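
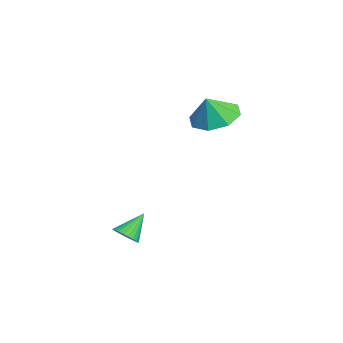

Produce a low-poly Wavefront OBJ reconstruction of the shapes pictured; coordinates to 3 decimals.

v -1.863 1.263 2.626
v -0.97 0.885 2.252
v -1.597 0.877 3.654
v -0.897 1.633 2.515
v -1.391 2.164 2.843
v -2.161 2.168 3.044
v -2.757 1.642 3
v -2.829 0.894 2.738
v -2.336 0.363 2.41
v -1.566 0.359 2.208
v 0.859 -2.397 -2.165
v 1.319 -2.514 -1.831
v 0.401 -1.663 -1.275
v 1.391 -2.331 -1.944
v 1.383 -2.159 -2.091
v 1.294 -2.023 -2.249
v 1.14 -1.944 -2.393
v 0.942 -1.933 -2.504
v 0.732 -1.994 -2.562
v 0.541 -2.115 -2.56
v 0.399 -2.28 -2.498
v 0.326 -2.462 -2.385
v 0.335 -2.634 -2.238
v 0.423 -2.77 -2.081
v 0.578 -2.849 -1.936
v 0.775 -2.86 -1.826
v 0.986 -2.8 -1.767
v 1.176 -2.678 -1.769
f 2 1 4
f 2 4 3
f 4 1 5
f 4 5 3
f 5 1 6
f 5 6 3
f 6 1 7
f 6 7 3
f 7 1 8
f 7 8 3
f 8 1 9
f 8 9 3
f 9 1 10
f 9 10 3
f 10 1 2
f 10 2 3
f 12 11 14
f 12 14 13
f 14 11 15
f 14 15 13
f 15 11 16
f 15 16 13
f 16 11 17
f 16 17 13
f 17 11 18
f 17 18 13
f 18 11 19
f 18 19 13
f 19 11 20
f 19 20 13
f 20 11 21
f 20 21 13
f 21 11 22
f 21 22 13
f 22 11 23
f 22 23 13
f 23 11 24
f 23 24 13
f 24 11 25
f 24 25 13
f 25 11 26
f 25 26 13
f 26 11 27
f 26 27 13
f 27 11 28
f 27 28 13
f 28 11 12
f 28 12 13



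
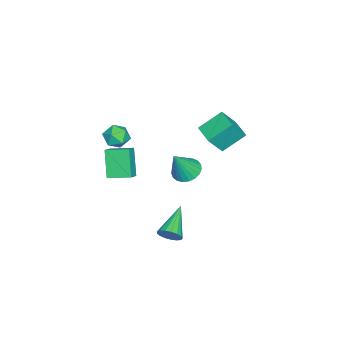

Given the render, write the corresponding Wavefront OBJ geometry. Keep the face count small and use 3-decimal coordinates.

v -1.33 0.662 3.346
v -2.159 1.683 4.308
v -2.001 1.22 2.176
v -2.831 2.241 3.138
v -0.369 1.559 3.222
v -1.199 2.58 4.184
v -1.041 2.117 2.052
v -1.87 3.138 3.014
v -1.062 -4.276 0.529
v -0.362 -4.281 0.936
v -1.23 -2.94 0.834
v -0.53 -2.945 1.241
v -0.17 -3.815 -1.001
v 0.53 -3.82 -0.594
v -0.338 -2.479 -0.696
v 0.362 -2.484 -0.289
v 0.93 -0.119 -4.03
v 1.201 -0.559 -3.528
v -0.95 -0.161 -3.05
v 1.26 -0.243 -3.402
v 1.243 0.1 -3.42
v 1.154 0.394 -3.577
v 1.014 0.57 -3.838
v 0.855 0.588 -4.143
v 0.713 0.444 -4.422
v 0.62 0.171 -4.611
v 0.599 -0.168 -4.667
v 0.653 -0.496 -4.577
v 0.771 -0.738 -4.361
v 0.925 -0.838 -4.07
v 1.08 -0.773 -3.769
v -3.353 -0.704 -2.012
v -2.806 -0.009 -2.114
v -2.487 -1.136 -0.308
v -3.089 0.142 -1.931
v -3.419 0.148 -1.762
v -3.737 0.006 -1.637
v -3.988 -0.258 -1.576
v -4.13 -0.599 -1.591
v -4.138 -0.959 -1.678
v -4.01 -1.274 -1.823
v -3.768 -1.491 -2.001
v -3.455 -1.572 -2.181
v -3.124 -1.502 -2.331
v -2.833 -1.295 -2.427
v -2.631 -0.985 -2.45
v -2.555 -0.626 -2.398
v -2.617 -0.281 -2.279
v 0.807 -2.591 3.797
v 1.346 -2.558 3.194
v 0.254 -3.642 3.246
v 0.793 -3.609 2.643
v 1.032 -3.815 3.388
v 1.374 -3.165 3.729
v 0.226 -3.035 2.711
v 0.568 -2.385 3.052
v 0.987 -2.833 2.522
v 1.485 -3.314 2.941
v 0.115 -2.886 3.499
v 0.613 -3.367 3.918
f 2 4 1
f 5 2 1
f 1 4 3
f 3 5 1
f 2 8 4
f 6 2 5
f 6 8 2
f 4 8 3
f 7 5 3
f 3 8 7
f 7 6 5
f 8 6 7
f 10 12 9
f 13 10 9
f 9 12 11
f 11 13 9
f 10 16 12
f 14 10 13
f 14 16 10
f 12 16 11
f 15 13 11
f 11 16 15
f 15 14 13
f 16 14 15
f 18 17 20
f 18 20 19
f 20 17 21
f 20 21 19
f 21 17 22
f 21 22 19
f 22 17 23
f 22 23 19
f 23 17 24
f 23 24 19
f 24 17 25
f 24 25 19
f 25 17 26
f 25 26 19
f 26 17 27
f 26 27 19
f 27 17 28
f 27 28 19
f 28 17 29
f 28 29 19
f 29 17 30
f 29 30 19
f 30 17 31
f 30 31 19
f 31 17 18
f 31 18 19
f 33 32 35
f 33 35 34
f 35 32 36
f 35 36 34
f 36 32 37
f 36 37 34
f 37 32 38
f 37 38 34
f 38 32 39
f 38 39 34
f 39 32 40
f 39 40 34
f 40 32 41
f 40 41 34
f 41 32 42
f 41 42 34
f 42 32 43
f 42 43 34
f 43 32 44
f 43 44 34
f 44 32 45
f 44 45 34
f 45 32 46
f 45 46 34
f 46 32 47
f 46 47 34
f 47 32 48
f 47 48 34
f 48 32 33
f 48 33 34
f 49 60 54
f 49 54 50
f 49 50 56
f 49 56 59
f 49 59 60
f 50 54 58
f 54 60 53
f 60 59 51
f 59 56 55
f 56 50 57
f 52 58 53
f 52 53 51
f 52 51 55
f 52 55 57
f 52 57 58
f 53 58 54
f 51 53 60
f 55 51 59
f 57 55 56
f 58 57 50



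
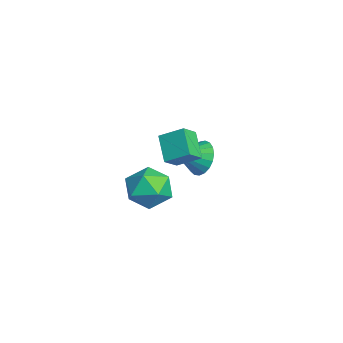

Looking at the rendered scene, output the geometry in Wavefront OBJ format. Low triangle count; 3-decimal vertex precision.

v 0.376 -0.847 -1.63
v 0.973 -1.019 -2.224
v 0.624 -1.913 -1.07
v 1.163 -0.845 -1.976
v 1.216 -0.671 -1.669
v 1.125 -0.527 -1.354
v 0.904 -0.439 -1.087
v 0.591 -0.421 -0.914
v 0.241 -0.477 -0.865
v -0.085 -0.597 -0.948
v -0.332 -0.76 -1.149
v -0.457 -0.938 -1.433
v -0.437 -1.1 -1.751
v -0.278 -1.218 -2.048
v -0.005 -1.273 -2.273
v 0.334 -1.253 -2.386
v 0.68 -1.164 -2.369
v 3.634 -2.384 0.295
v 2.624 -2.433 1.063
v 4.01 -1.509 0.845
v 3 -1.558 1.614
v 4.08 -2.922 0.846
v 3.07 -2.971 1.615
v 4.456 -2.047 1.397
v 3.446 -2.096 2.165
v -0.467 -2.093 -3.351
v 0.319 -2.115 -2.605
v 0.041 -3.665 -3.935
v 0.827 -3.687 -3.189
v -0.21 -3.762 -2.886
v -0.524 -2.791 -2.525
v 0.884 -2.989 -4.015
v 0.57 -2.018 -3.654
v 1.154 -2.67 -3.016
v 0.477 -3.147 -2.318
v -0.117 -2.633 -4.222
v -0.794 -3.11 -3.524
f 2 1 4
f 2 4 3
f 4 1 5
f 4 5 3
f 5 1 6
f 5 6 3
f 6 1 7
f 6 7 3
f 7 1 8
f 7 8 3
f 8 1 9
f 8 9 3
f 9 1 10
f 9 10 3
f 10 1 11
f 10 11 3
f 11 1 12
f 11 12 3
f 12 1 13
f 12 13 3
f 13 1 14
f 13 14 3
f 14 1 15
f 14 15 3
f 15 1 16
f 15 16 3
f 16 1 17
f 16 17 3
f 17 1 2
f 17 2 3
f 19 21 18
f 22 19 18
f 18 21 20
f 20 22 18
f 19 25 21
f 23 19 22
f 23 25 19
f 21 25 20
f 24 22 20
f 20 25 24
f 24 23 22
f 25 23 24
f 26 37 31
f 26 31 27
f 26 27 33
f 26 33 36
f 26 36 37
f 27 31 35
f 31 37 30
f 37 36 28
f 36 33 32
f 33 27 34
f 29 35 30
f 29 30 28
f 29 28 32
f 29 32 34
f 29 34 35
f 30 35 31
f 28 30 37
f 32 28 36
f 34 32 33
f 35 34 27



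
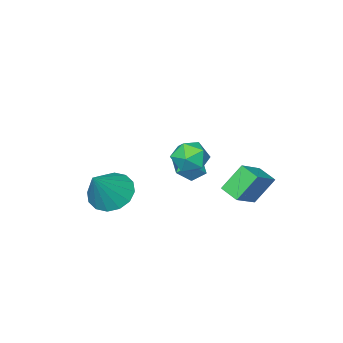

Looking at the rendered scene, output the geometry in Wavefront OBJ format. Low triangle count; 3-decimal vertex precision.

v 2.904 -0.537 1.004
v 3.731 -0.532 0.341
v 4.116 -0.243 2.516
v 3.569 -0.009 0.369
v 3.228 0.373 0.567
v 2.801 0.511 0.883
v 2.401 0.368 1.23
v 2.137 -0.017 1.518
v 2.077 -0.542 1.667
v 2.24 -1.065 1.639
v 2.58 -1.447 1.44
v 3.008 -1.585 1.125
v 3.407 -1.442 0.777
v 3.672 -1.057 0.49
v -1.956 -1.192 0.345
v -2.376 -0.711 0.86
v -1.384 -0.265 -0.054
v -1.804 0.216 0.46
v -1.196 -1.336 1.1
v -1.616 -0.855 1.614
v -0.624 -0.409 0.7
v -1.044 0.072 1.215
v 1.422 3.31 3.589
v 1.961 2.685 3.305
v 0.719 2.355 4.355
v 1.258 1.73 4.071
v 1.552 2.347 4.614
v 1.987 2.937 4.14
v 0.693 2.103 3.52
v 1.128 2.693 3.046
v 1.511 1.939 3.263
v 2.042 2.09 3.939
v 0.638 2.95 3.721
v 1.169 3.101 4.397
v -2.743 2.423 1.375
v -1.452 2.65 2.202
v -2.733 3.345 1.107
v -1.442 3.572 1.934
v -1.918 2.068 0.186
v -0.627 2.295 1.013
v -1.908 2.99 -0.082
v -0.617 3.217 0.745
f 2 1 4
f 2 4 3
f 4 1 5
f 4 5 3
f 5 1 6
f 5 6 3
f 6 1 7
f 6 7 3
f 7 1 8
f 7 8 3
f 8 1 9
f 8 9 3
f 9 1 10
f 9 10 3
f 10 1 11
f 10 11 3
f 11 1 12
f 11 12 3
f 12 1 13
f 12 13 3
f 13 1 14
f 13 14 3
f 14 1 2
f 14 2 3
f 16 18 15
f 19 16 15
f 15 18 17
f 17 19 15
f 16 22 18
f 20 16 19
f 20 22 16
f 18 22 17
f 21 19 17
f 17 22 21
f 21 20 19
f 22 20 21
f 23 34 28
f 23 28 24
f 23 24 30
f 23 30 33
f 23 33 34
f 24 28 32
f 28 34 27
f 34 33 25
f 33 30 29
f 30 24 31
f 26 32 27
f 26 27 25
f 26 25 29
f 26 29 31
f 26 31 32
f 27 32 28
f 25 27 34
f 29 25 33
f 31 29 30
f 32 31 24
f 36 38 35
f 39 36 35
f 35 38 37
f 37 39 35
f 36 42 38
f 40 36 39
f 40 42 36
f 38 42 37
f 41 39 37
f 37 42 41
f 41 40 39
f 42 40 41



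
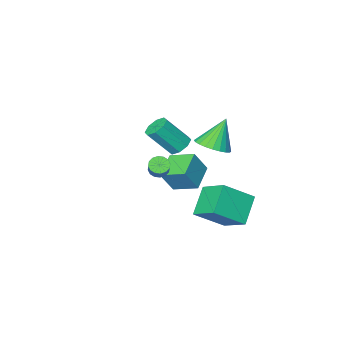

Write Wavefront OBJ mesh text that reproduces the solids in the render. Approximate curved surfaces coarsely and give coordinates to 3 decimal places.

v -3.233 0.594 1.227
v -2.307 0.326 1.691
v -4.167 0.466 3.013
v -2.298 0.742 1.726
v -2.432 1.136 1.684
v -2.687 1.447 1.573
v -3.026 1.628 1.41
v -3.396 1.652 1.218
v -3.741 1.515 1.028
v -4.009 1.238 0.868
v -4.159 0.863 0.762
v -4.168 0.447 0.728
v -4.035 0.053 0.769
v -3.779 -0.258 0.88
v -3.441 -0.439 1.044
v -3.071 -0.463 1.235
v -2.725 -0.326 1.426
v -2.457 -0.049 1.586
v -3.405 -2.774 -2.488
v -2.612 -2.854 -1.135
v -4.208 -1.466 -1.94
v -3.415 -1.546 -0.587
v -2.165 -1.734 -3.153
v -1.372 -1.814 -1.8
v -2.968 -0.426 -2.605
v -2.175 -0.506 -1.252
v 1.719 3.32 2.463
v 2.093 2.938 2.629
v 2.555 3.777 3.522
v 2.181 4.16 3.357
v 2.226 3.088 2.419
v 2.689 3.927 3.313
v 2.224 3.3 2.222
v 2.686 4.139 3.115
v 2.086 3.517 2.089
v 2.548 4.356 2.982
v 1.849 3.682 2.056
v 2.312 4.521 2.949
v 1.578 3.75 2.133
v 2.04 4.589 3.026
v 1.345 3.703 2.298
v 1.807 4.542 3.191
v 1.211 3.553 2.507
v 1.674 4.392 3.401
v 1.214 3.341 2.705
v 1.676 4.18 3.598
v 1.352 3.124 2.838
v 1.814 3.963 3.731
v 1.588 2.959 2.871
v 2.051 3.798 3.764
v 1.86 2.891 2.794
v 2.322 3.73 3.687
v -2.859 2.454 -3.958
v -4.03 1.548 -2.689
v -3.088 4.156 -2.953
v -4.259 3.25 -1.684
v -1.181 1.97 -2.756
v -2.352 1.064 -1.487
v -1.41 3.672 -1.751
v -2.581 2.766 -0.482
v -0.251 2.164 2.992
v 0.212 1.829 2.507
v 1.315 1.221 3.983
v 0.851 1.556 4.468
v 0.364 2.371 2.617
v 1.467 1.763 4.093
v 0.156 2.793 2.947
v 1.259 2.184 4.423
v -0.292 2.846 3.303
v 0.811 2.237 4.779
v -0.715 2.499 3.477
v 0.388 1.891 4.953
v -0.867 1.957 3.367
v 0.236 1.349 4.843
v -0.659 1.536 3.037
v 0.444 0.927 4.513
v -0.211 1.483 2.681
v 0.892 0.874 4.157
f 2 1 4
f 2 4 3
f 4 1 5
f 4 5 3
f 5 1 6
f 5 6 3
f 6 1 7
f 6 7 3
f 7 1 8
f 7 8 3
f 8 1 9
f 8 9 3
f 9 1 10
f 9 10 3
f 10 1 11
f 10 11 3
f 11 1 12
f 11 12 3
f 12 1 13
f 12 13 3
f 13 1 14
f 13 14 3
f 14 1 15
f 14 15 3
f 15 1 16
f 15 16 3
f 16 1 17
f 16 17 3
f 17 1 18
f 17 18 3
f 18 1 2
f 18 2 3
f 20 22 19
f 23 20 19
f 19 22 21
f 21 23 19
f 20 26 22
f 24 20 23
f 24 26 20
f 22 26 21
f 25 23 21
f 21 26 25
f 25 24 23
f 26 24 25
f 28 27 31
f 28 31 29
f 29 31 32
f 29 32 30
f 31 27 33
f 31 33 32
f 32 33 34
f 32 34 30
f 33 27 35
f 33 35 34
f 34 35 36
f 34 36 30
f 35 27 37
f 35 37 36
f 36 37 38
f 36 38 30
f 37 27 39
f 37 39 38
f 38 39 40
f 38 40 30
f 39 27 41
f 39 41 40
f 40 41 42
f 40 42 30
f 41 27 43
f 41 43 42
f 42 43 44
f 42 44 30
f 43 27 45
f 43 45 44
f 44 45 46
f 44 46 30
f 45 27 47
f 45 47 46
f 46 47 48
f 46 48 30
f 47 27 49
f 47 49 48
f 48 49 50
f 48 50 30
f 49 27 51
f 49 51 50
f 50 51 52
f 50 52 30
f 51 27 28
f 51 28 52
f 52 28 29
f 52 29 30
f 54 56 53
f 57 54 53
f 53 56 55
f 55 57 53
f 54 60 56
f 58 54 57
f 58 60 54
f 56 60 55
f 59 57 55
f 55 60 59
f 59 58 57
f 60 58 59
f 62 61 65
f 62 65 63
f 63 65 66
f 63 66 64
f 65 61 67
f 65 67 66
f 66 67 68
f 66 68 64
f 67 61 69
f 67 69 68
f 68 69 70
f 68 70 64
f 69 61 71
f 69 71 70
f 70 71 72
f 70 72 64
f 71 61 73
f 71 73 72
f 72 73 74
f 72 74 64
f 73 61 75
f 73 75 74
f 74 75 76
f 74 76 64
f 75 61 77
f 75 77 76
f 76 77 78
f 76 78 64
f 77 61 62
f 77 62 78
f 78 62 63
f 78 63 64



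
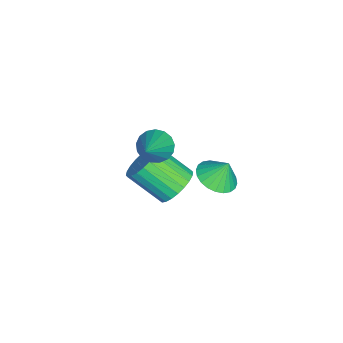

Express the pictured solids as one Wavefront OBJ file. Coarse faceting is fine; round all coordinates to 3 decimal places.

v -2.995 1.065 -1.401
v -2.01 1.166 -1.422
v -3.025 1.575 -0.359
v -2.123 1.497 -1.587
v -2.369 1.761 -1.723
v -2.71 1.92 -1.811
v -3.095 1.949 -1.836
v -3.464 1.843 -1.795
v -3.762 1.619 -1.694
v -3.943 1.31 -1.548
v -3.98 0.965 -1.38
v -3.866 0.634 -1.215
v -3.621 0.369 -1.079
v -3.28 0.21 -0.991
v -2.895 0.182 -0.966
v -2.526 0.287 -1.007
v -2.228 0.512 -1.108
v -2.047 0.82 -1.254
v -0.778 -1.17 2.715
v -0.295 -0.898 2.124
v 0.918 -1.25 4.065
v -0.419 -0.575 2.299
v -0.625 -0.388 2.569
v -0.866 -0.38 2.872
v -1.087 -0.554 3.14
v -1.238 -0.868 3.31
v -1.283 -1.252 3.343
v -1.212 -1.616 3.233
v -1.042 -1.879 3.004
v -0.812 -1.979 2.709
v -0.574 -1.894 2.415
v -0.383 -1.643 2.189
v -0.282 -1.283 2.085
v -2.735 -0.623 -2.157
v -1.938 -1.12 -2.581
v -2.228 -2.673 -1.307
v -3.025 -2.177 -0.883
v -1.756 -0.914 -2.288
v -2.045 -2.467 -1.014
v -1.722 -0.663 -1.976
v -2.012 -2.217 -0.701
v -1.843 -0.407 -1.691
v -2.132 -1.96 -0.416
v -2.099 -0.184 -1.477
v -2.389 -1.737 -0.202
v -2.453 -0.027 -1.366
v -2.742 -1.58 -0.092
v -2.849 0.039 -1.376
v -3.139 -1.515 -0.102
v -3.228 0.003 -1.505
v -3.518 -1.55 -0.231
v -3.532 -0.127 -1.733
v -3.822 -1.68 -0.459
v -3.715 -0.333 -2.026
v -4.004 -1.886 -0.752
v -3.748 -0.583 -2.339
v -4.038 -2.137 -1.064
v -3.628 -0.84 -2.624
v -3.917 -2.393 -1.349
v -3.371 -1.063 -2.838
v -3.661 -2.616 -1.563
v -3.018 -1.22 -2.948
v -3.307 -2.773 -1.674
v -2.621 -1.285 -2.938
v -2.911 -2.839 -1.664
v -2.242 -1.25 -2.809
v -2.532 -2.803 -1.535
f 2 1 4
f 2 4 3
f 4 1 5
f 4 5 3
f 5 1 6
f 5 6 3
f 6 1 7
f 6 7 3
f 7 1 8
f 7 8 3
f 8 1 9
f 8 9 3
f 9 1 10
f 9 10 3
f 10 1 11
f 10 11 3
f 11 1 12
f 11 12 3
f 12 1 13
f 12 13 3
f 13 1 14
f 13 14 3
f 14 1 15
f 14 15 3
f 15 1 16
f 15 16 3
f 16 1 17
f 16 17 3
f 17 1 18
f 17 18 3
f 18 1 2
f 18 2 3
f 20 19 22
f 20 22 21
f 22 19 23
f 22 23 21
f 23 19 24
f 23 24 21
f 24 19 25
f 24 25 21
f 25 19 26
f 25 26 21
f 26 19 27
f 26 27 21
f 27 19 28
f 27 28 21
f 28 19 29
f 28 29 21
f 29 19 30
f 29 30 21
f 30 19 31
f 30 31 21
f 31 19 32
f 31 32 21
f 32 19 33
f 32 33 21
f 33 19 20
f 33 20 21
f 35 34 38
f 35 38 36
f 36 38 39
f 36 39 37
f 38 34 40
f 38 40 39
f 39 40 41
f 39 41 37
f 40 34 42
f 40 42 41
f 41 42 43
f 41 43 37
f 42 34 44
f 42 44 43
f 43 44 45
f 43 45 37
f 44 34 46
f 44 46 45
f 45 46 47
f 45 47 37
f 46 34 48
f 46 48 47
f 47 48 49
f 47 49 37
f 48 34 50
f 48 50 49
f 49 50 51
f 49 51 37
f 50 34 52
f 50 52 51
f 51 52 53
f 51 53 37
f 52 34 54
f 52 54 53
f 53 54 55
f 53 55 37
f 54 34 56
f 54 56 55
f 55 56 57
f 55 57 37
f 56 34 58
f 56 58 57
f 57 58 59
f 57 59 37
f 58 34 60
f 58 60 59
f 59 60 61
f 59 61 37
f 60 34 62
f 60 62 61
f 61 62 63
f 61 63 37
f 62 34 64
f 62 64 63
f 63 64 65
f 63 65 37
f 64 34 66
f 64 66 65
f 65 66 67
f 65 67 37
f 66 34 35
f 66 35 67
f 67 35 36
f 67 36 37



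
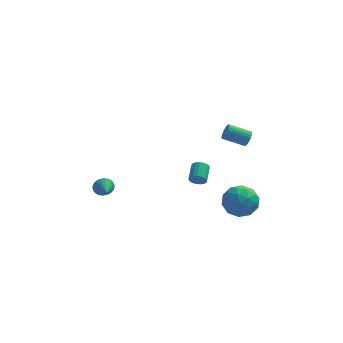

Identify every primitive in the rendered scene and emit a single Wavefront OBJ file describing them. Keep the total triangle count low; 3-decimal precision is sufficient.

v -4.001 -1.01 -1.279
v -3.753 -0.798 -0.775
v -3.759 -1.95 -1.001
v -3.974 -0.834 -0.705
v -4.199 -0.897 -0.723
v -4.393 -0.977 -0.826
v -4.528 -1.063 -0.997
v -4.583 -1.14 -1.211
v -4.549 -1.197 -1.435
v -4.432 -1.226 -1.636
v -4.249 -1.222 -1.782
v -4.028 -1.185 -1.852
v -3.804 -1.122 -1.834
v -3.609 -1.042 -1.731
v -3.474 -0.957 -1.56
v -3.419 -0.88 -1.346
v -3.453 -0.822 -1.122
v -3.57 -0.794 -0.921
v 3.666 -1.088 2.91
v 3.847 -1.272 3.339
v 2.655 -1.235 3.858
v 2.474 -1.052 3.43
v 3.866 -1.08 3.369
v 2.674 -1.044 3.888
v 3.854 -0.889 3.329
v 2.663 -0.853 3.848
v 3.814 -0.729 3.225
v 2.622 -0.693 3.744
v 3.751 -0.623 3.074
v 2.56 -0.587 3.593
v 3.675 -0.588 2.897
v 2.484 -0.552 3.416
v 3.598 -0.63 2.723
v 2.407 -0.593 3.242
v 3.531 -0.741 2.577
v 2.34 -0.704 3.096
v 3.485 -0.905 2.482
v 2.293 -0.868 3.001
v 3.466 -1.096 2.452
v 2.274 -1.06 2.971
v 3.477 -1.287 2.492
v 2.286 -1.251 3.011
v 3.518 -1.447 2.596
v 2.326 -1.411 3.115
v 3.58 -1.553 2.747
v 2.389 -1.517 3.266
v 3.656 -1.588 2.924
v 2.465 -1.552 3.443
v 3.733 -1.547 3.098
v 2.542 -1.51 3.617
v 3.8 -1.436 3.244
v 2.609 -1.399 3.763
v 2.665 -0.398 -1.928
v 3.717 -0.306 -1.687
v 2.963 -1.974 -2.633
v 4.015 -1.882 -2.392
v 3.287 -2.002 -1.599
v 3.102 -1.028 -1.164
v 3.578 -1.252 -3.156
v 3.393 -0.278 -2.721
v 4.281 -0.834 -2.446
v 4.101 -1.298 -1.484
v 2.579 -0.982 -2.836
v 2.399 -1.446 -1.874
v 3.164 -0.213 -1.746
v 3.516 -2.067 -2.574
v 3.087 -2.137 -2.108
v 3.706 -2.083 -1.967
v 2.803 -0.638 -1.438
v 3.422 -0.584 -1.297
v 3.169 -1.581 -1.245
v 3.258 -1.696 -3.023
v 3.877 -1.642 -2.882
v 2.974 -0.197 -2.353
v 3.593 -0.143 -2.212
v 3.511 -0.699 -3.075
v 4.114 -0.47 -2.051
v 4.29 -1.396 -2.465
v 4.033 -1.026 -2.914
v 3.924 -0.453 -2.658
v 4.009 -0.742 -1.485
v 4.184 -1.669 -1.899
v 3.756 -1.74 -1.433
v 3.648 -1.167 -1.177
v 4.34 -1.053 -1.931
v 2.496 -0.611 -2.421
v 2.671 -1.538 -2.835
v 3.032 -1.113 -3.143
v 2.924 -0.54 -2.887
v 2.39 -0.884 -1.855
v 2.566 -1.81 -2.269
v 2.756 -1.827 -1.662
v 2.647 -1.254 -1.406
v 2.34 -1.227 -2.389
v 1.037 -0.787 -0.758
v 1.233 -0.971 -0.337
v 1.359 0.022 0.04
v 1.163 0.207 -0.382
v 1.422 -0.941 -0.48
v 1.549 0.052 -0.104
v 1.524 -0.876 -0.687
v 1.65 0.118 -0.31
v 1.513 -0.79 -0.91
v 1.64 0.204 -0.533
v 1.394 -0.703 -1.098
v 1.52 0.29 -0.722
v 1.192 -0.636 -1.209
v 1.319 0.358 -0.832
v 0.956 -0.603 -1.216
v 1.082 0.391 -0.84
v 0.737 -0.612 -1.118
v 0.864 0.381 -0.742
v 0.588 -0.661 -0.938
v 0.714 0.332 -0.562
v 0.541 -0.739 -0.717
v 0.667 0.254 -0.34
v 0.608 -0.828 -0.505
v 0.734 0.165 -0.129
v 0.773 -0.907 -0.351
v 0.899 0.086 0.025
v 0.999 -0.959 -0.29
v 1.125 0.034 0.086
f 2 1 4
f 2 4 3
f 4 1 5
f 4 5 3
f 5 1 6
f 5 6 3
f 6 1 7
f 6 7 3
f 7 1 8
f 7 8 3
f 8 1 9
f 8 9 3
f 9 1 10
f 9 10 3
f 10 1 11
f 10 11 3
f 11 1 12
f 11 12 3
f 12 1 13
f 12 13 3
f 13 1 14
f 13 14 3
f 14 1 15
f 14 15 3
f 15 1 16
f 15 16 3
f 16 1 17
f 16 17 3
f 17 1 18
f 17 18 3
f 18 1 2
f 18 2 3
f 20 19 23
f 20 23 21
f 21 23 24
f 21 24 22
f 23 19 25
f 23 25 24
f 24 25 26
f 24 26 22
f 25 19 27
f 25 27 26
f 26 27 28
f 26 28 22
f 27 19 29
f 27 29 28
f 28 29 30
f 28 30 22
f 29 19 31
f 29 31 30
f 30 31 32
f 30 32 22
f 31 19 33
f 31 33 32
f 32 33 34
f 32 34 22
f 33 19 35
f 33 35 34
f 34 35 36
f 34 36 22
f 35 19 37
f 35 37 36
f 36 37 38
f 36 38 22
f 37 19 39
f 37 39 38
f 38 39 40
f 38 40 22
f 39 19 41
f 39 41 40
f 40 41 42
f 40 42 22
f 41 19 43
f 41 43 42
f 42 43 44
f 42 44 22
f 43 19 45
f 43 45 44
f 44 45 46
f 44 46 22
f 45 19 47
f 45 47 46
f 46 47 48
f 46 48 22
f 47 19 49
f 47 49 48
f 48 49 50
f 48 50 22
f 49 19 51
f 49 51 50
f 50 51 52
f 50 52 22
f 51 19 20
f 51 20 52
f 52 20 21
f 52 21 22
f 53 90 69
f 90 64 93
f 69 93 58
f 90 93 69
f 53 69 65
f 69 58 70
f 65 70 54
f 69 70 65
f 53 65 74
f 65 54 75
f 74 75 60
f 65 75 74
f 53 74 86
f 74 60 89
f 86 89 63
f 74 89 86
f 53 86 90
f 86 63 94
f 90 94 64
f 86 94 90
f 54 70 81
f 70 58 84
f 81 84 62
f 70 84 81
f 58 93 71
f 93 64 92
f 71 92 57
f 93 92 71
f 64 94 91
f 94 63 87
f 91 87 55
f 94 87 91
f 63 89 88
f 89 60 76
f 88 76 59
f 89 76 88
f 60 75 80
f 75 54 77
f 80 77 61
f 75 77 80
f 56 82 68
f 82 62 83
f 68 83 57
f 82 83 68
f 56 68 66
f 68 57 67
f 66 67 55
f 68 67 66
f 56 66 73
f 66 55 72
f 73 72 59
f 66 72 73
f 56 73 78
f 73 59 79
f 78 79 61
f 73 79 78
f 56 78 82
f 78 61 85
f 82 85 62
f 78 85 82
f 57 83 71
f 83 62 84
f 71 84 58
f 83 84 71
f 55 67 91
f 67 57 92
f 91 92 64
f 67 92 91
f 59 72 88
f 72 55 87
f 88 87 63
f 72 87 88
f 61 79 80
f 79 59 76
f 80 76 60
f 79 76 80
f 62 85 81
f 85 61 77
f 81 77 54
f 85 77 81
f 96 95 99
f 96 99 97
f 97 99 100
f 97 100 98
f 99 95 101
f 99 101 100
f 100 101 102
f 100 102 98
f 101 95 103
f 101 103 102
f 102 103 104
f 102 104 98
f 103 95 105
f 103 105 104
f 104 105 106
f 104 106 98
f 105 95 107
f 105 107 106
f 106 107 108
f 106 108 98
f 107 95 109
f 107 109 108
f 108 109 110
f 108 110 98
f 109 95 111
f 109 111 110
f 110 111 112
f 110 112 98
f 111 95 113
f 111 113 112
f 112 113 114
f 112 114 98
f 113 95 115
f 113 115 114
f 114 115 116
f 114 116 98
f 115 95 117
f 115 117 116
f 116 117 118
f 116 118 98
f 117 95 119
f 117 119 118
f 118 119 120
f 118 120 98
f 119 95 121
f 119 121 120
f 120 121 122
f 120 122 98
f 121 95 96
f 121 96 122
f 122 96 97
f 122 97 98



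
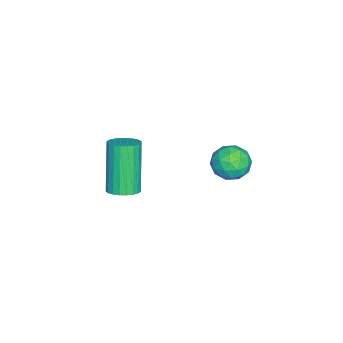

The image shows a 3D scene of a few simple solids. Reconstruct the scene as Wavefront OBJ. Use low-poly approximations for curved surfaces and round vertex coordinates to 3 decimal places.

v 1.374 2.207 1.704
v 1.917 1.762 1.757
v 0.923 1.558 0.883
v 1.466 1.113 0.936
v 0.997 1.159 1.459
v 1.276 1.56 1.967
v 1.564 1.76 0.673
v 1.843 2.161 1.181
v 2.035 1.485 1.12
v 1.684 1.115 1.605
v 1.156 2.205 1.035
v 0.805 1.835 1.52
v 1.685 2.041 1.803
v 1.155 1.279 0.837
v 0.879 1.306 1.145
v 1.198 1.044 1.176
v 1.308 1.923 1.926
v 1.627 1.661 1.957
v 1.086 1.307 1.782
v 1.213 1.659 0.683
v 1.532 1.397 0.714
v 1.642 2.276 1.464
v 1.961 2.014 1.495
v 1.754 2.013 0.858
v 2.074 1.617 1.459
v 1.809 1.236 0.976
v 1.866 1.616 0.822
v 2.03 1.852 1.121
v 1.868 1.399 1.745
v 1.603 1.018 1.262
v 1.327 1.045 1.569
v 1.491 1.281 1.868
v 1.937 1.237 1.37
v 1.237 2.302 1.378
v 0.972 1.921 0.895
v 1.349 2.039 0.772
v 1.513 2.275 1.071
v 1.031 2.084 1.664
v 0.766 1.703 1.181
v 0.81 1.468 1.519
v 0.974 1.704 1.818
v 0.903 2.083 1.27
v 0.009 -2.404 -2.419
v 0.553 -2.363 -2.169
v -0.286 -2.574 -0.311
v -0.829 -2.616 -0.561
v 0.488 -2.138 -2.173
v -0.351 -2.35 -0.315
v 0.349 -1.954 -2.215
v -0.49 -2.166 -0.356
v 0.159 -1.838 -2.287
v -0.68 -2.05 -0.429
v -0.054 -1.809 -2.38
v -0.893 -2.021 -0.521
v -0.257 -1.87 -2.479
v -1.096 -2.082 -0.62
v -0.42 -2.012 -2.568
v -1.259 -2.224 -0.71
v -0.517 -2.215 -2.635
v -1.356 -2.426 -0.777
v -0.534 -2.446 -2.669
v -1.373 -2.657 -0.811
v -0.469 -2.67 -2.665
v -1.308 -2.882 -0.807
v -0.33 -2.854 -2.624
v -1.169 -3.066 -0.765
v -0.14 -2.97 -2.551
v -0.979 -3.182 -0.693
v 0.073 -2.999 -2.459
v -0.766 -3.211 -0.6
v 0.276 -2.938 -2.36
v -0.563 -3.15 -0.501
v 0.439 -2.796 -2.27
v -0.4 -3.008 -0.412
v 0.536 -2.594 -2.203
v -0.303 -2.805 -0.345
f 1 38 17
f 38 12 41
f 17 41 6
f 38 41 17
f 1 17 13
f 17 6 18
f 13 18 2
f 17 18 13
f 1 13 22
f 13 2 23
f 22 23 8
f 13 23 22
f 1 22 34
f 22 8 37
f 34 37 11
f 22 37 34
f 1 34 38
f 34 11 42
f 38 42 12
f 34 42 38
f 2 18 29
f 18 6 32
f 29 32 10
f 18 32 29
f 6 41 19
f 41 12 40
f 19 40 5
f 41 40 19
f 12 42 39
f 42 11 35
f 39 35 3
f 42 35 39
f 11 37 36
f 37 8 24
f 36 24 7
f 37 24 36
f 8 23 28
f 23 2 25
f 28 25 9
f 23 25 28
f 4 30 16
f 30 10 31
f 16 31 5
f 30 31 16
f 4 16 14
f 16 5 15
f 14 15 3
f 16 15 14
f 4 14 21
f 14 3 20
f 21 20 7
f 14 20 21
f 4 21 26
f 21 7 27
f 26 27 9
f 21 27 26
f 4 26 30
f 26 9 33
f 30 33 10
f 26 33 30
f 5 31 19
f 31 10 32
f 19 32 6
f 31 32 19
f 3 15 39
f 15 5 40
f 39 40 12
f 15 40 39
f 7 20 36
f 20 3 35
f 36 35 11
f 20 35 36
f 9 27 28
f 27 7 24
f 28 24 8
f 27 24 28
f 10 33 29
f 33 9 25
f 29 25 2
f 33 25 29
f 44 43 47
f 44 47 45
f 45 47 48
f 45 48 46
f 47 43 49
f 47 49 48
f 48 49 50
f 48 50 46
f 49 43 51
f 49 51 50
f 50 51 52
f 50 52 46
f 51 43 53
f 51 53 52
f 52 53 54
f 52 54 46
f 53 43 55
f 53 55 54
f 54 55 56
f 54 56 46
f 55 43 57
f 55 57 56
f 56 57 58
f 56 58 46
f 57 43 59
f 57 59 58
f 58 59 60
f 58 60 46
f 59 43 61
f 59 61 60
f 60 61 62
f 60 62 46
f 61 43 63
f 61 63 62
f 62 63 64
f 62 64 46
f 63 43 65
f 63 65 64
f 64 65 66
f 64 66 46
f 65 43 67
f 65 67 66
f 66 67 68
f 66 68 46
f 67 43 69
f 67 69 68
f 68 69 70
f 68 70 46
f 69 43 71
f 69 71 70
f 70 71 72
f 70 72 46
f 71 43 73
f 71 73 72
f 72 73 74
f 72 74 46
f 73 43 75
f 73 75 74
f 74 75 76
f 74 76 46
f 75 43 44
f 75 44 76
f 76 44 45
f 76 45 46



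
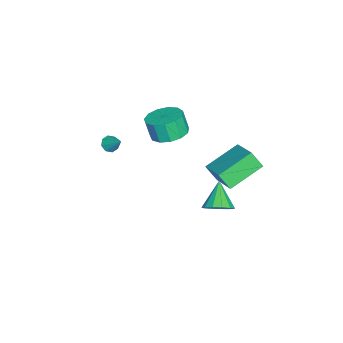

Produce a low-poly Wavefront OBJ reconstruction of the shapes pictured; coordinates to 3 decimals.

v -0.054 1.846 -4.568
v -0.129 1.217 -3.669
v -1.455 3.213 -3.73
v -1.531 2.584 -2.831
v 1.371 2.816 -3.769
v 1.295 2.187 -2.87
v -0.031 4.183 -2.931
v -0.106 3.554 -2.032
v -1.255 -0.897 -2.365
v -0.263 -1.169 -2.319
v -0.412 -1.514 -1.148
v -1.405 -1.243 -1.195
v -0.288 -0.612 -2.158
v -0.437 -0.957 -0.987
v -0.62 -0.145 -2.062
v -0.769 -0.491 -0.892
v -1.154 0.082 -2.063
v -1.303 -0.263 -0.892
v -1.72 -0.001 -2.16
v -1.869 -0.347 -0.989
v -2.139 -0.369 -2.322
v -2.288 -0.715 -1.151
v -2.277 -0.904 -2.498
v -2.426 -1.25 -1.327
v -2.091 -1.438 -2.632
v -2.24 -1.783 -1.461
v -1.64 -1.799 -2.681
v -1.789 -2.145 -1.51
v -1.066 -1.874 -2.63
v -1.216 -2.22 -1.459
v -0.553 -1.639 -2.495
v -0.702 -1.985 -1.324
v -0.238 -3.768 -2.939
v 0.116 -4.136 -2.838
v 0.278 -3.052 -2.141
v 0.23 -3.891 -3.131
v 0.07 -3.575 -3.311
v -0.271 -3.372 -3.274
v -0.592 -3.401 -3.04
v -0.705 -3.645 -2.747
v -0.545 -3.962 -2.567
v -0.205 -4.165 -2.604
v 4.3 2.803 -2.56
v 4.855 2.629 -1.997
v 3.16 2.597 -1.5
v 4.791 3.081 -1.978
v 4.57 3.444 -2.144
v 4.264 3.604 -2.443
v 3.969 3.51 -2.778
v 3.779 3.191 -3.044
v 3.755 2.75 -3.157
v 3.903 2.325 -3.08
v 4.178 2.052 -2.838
v 4.491 2.018 -2.507
v 4.744 2.233 -2.194
f 2 4 1
f 5 2 1
f 1 4 3
f 3 5 1
f 2 8 4
f 6 2 5
f 6 8 2
f 4 8 3
f 7 5 3
f 3 8 7
f 7 6 5
f 8 6 7
f 10 9 13
f 10 13 11
f 11 13 14
f 11 14 12
f 13 9 15
f 13 15 14
f 14 15 16
f 14 16 12
f 15 9 17
f 15 17 16
f 16 17 18
f 16 18 12
f 17 9 19
f 17 19 18
f 18 19 20
f 18 20 12
f 19 9 21
f 19 21 20
f 20 21 22
f 20 22 12
f 21 9 23
f 21 23 22
f 22 23 24
f 22 24 12
f 23 9 25
f 23 25 24
f 24 25 26
f 24 26 12
f 25 9 27
f 25 27 26
f 26 27 28
f 26 28 12
f 27 9 29
f 27 29 28
f 28 29 30
f 28 30 12
f 29 9 31
f 29 31 30
f 30 31 32
f 30 32 12
f 31 9 10
f 31 10 32
f 32 10 11
f 32 11 12
f 34 33 36
f 34 36 35
f 36 33 37
f 36 37 35
f 37 33 38
f 37 38 35
f 38 33 39
f 38 39 35
f 39 33 40
f 39 40 35
f 40 33 41
f 40 41 35
f 41 33 42
f 41 42 35
f 42 33 34
f 42 34 35
f 44 43 46
f 44 46 45
f 46 43 47
f 46 47 45
f 47 43 48
f 47 48 45
f 48 43 49
f 48 49 45
f 49 43 50
f 49 50 45
f 50 43 51
f 50 51 45
f 51 43 52
f 51 52 45
f 52 43 53
f 52 53 45
f 53 43 54
f 53 54 45
f 54 43 55
f 54 55 45
f 55 43 44
f 55 44 45



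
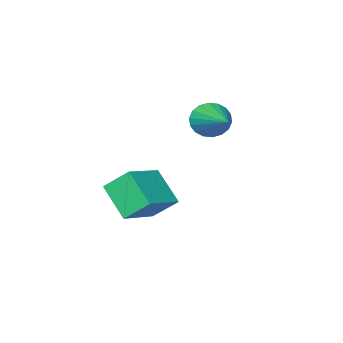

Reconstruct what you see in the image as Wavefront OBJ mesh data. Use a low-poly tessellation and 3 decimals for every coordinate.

v -0.699 0.918 -0.076
v -0.388 1.013 -0.628
v -0.141 2.662 0.536
v -0.648 1.115 -0.683
v -0.918 1.179 -0.618
v -1.145 1.191 -0.446
v -1.283 1.149 -0.2
v -1.305 1.061 0.07
v -1.208 0.945 0.311
v -1.009 0.824 0.476
v -0.749 0.721 0.531
v -0.48 0.658 0.466
v -0.253 0.646 0.294
v -0.115 0.688 0.048
v -0.092 0.776 -0.222
v -0.19 0.891 -0.463
v 0.465 -1.567 -3.362
v -0.047 -0.934 -2.637
v 0.367 -0.558 -4.313
v -0.145 0.075 -3.589
v 1.785 -1.015 -2.911
v 1.273 -0.382 -2.187
v 1.687 -0.006 -3.863
v 1.175 0.627 -3.138
f 2 1 4
f 2 4 3
f 4 1 5
f 4 5 3
f 5 1 6
f 5 6 3
f 6 1 7
f 6 7 3
f 7 1 8
f 7 8 3
f 8 1 9
f 8 9 3
f 9 1 10
f 9 10 3
f 10 1 11
f 10 11 3
f 11 1 12
f 11 12 3
f 12 1 13
f 12 13 3
f 13 1 14
f 13 14 3
f 14 1 15
f 14 15 3
f 15 1 16
f 15 16 3
f 16 1 2
f 16 2 3
f 18 20 17
f 21 18 17
f 17 20 19
f 19 21 17
f 18 24 20
f 22 18 21
f 22 24 18
f 20 24 19
f 23 21 19
f 19 24 23
f 23 22 21
f 24 22 23



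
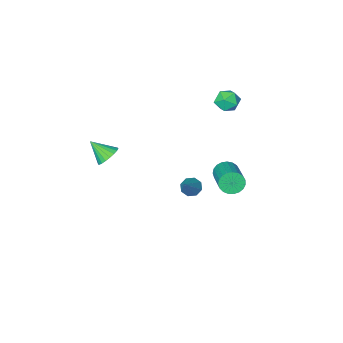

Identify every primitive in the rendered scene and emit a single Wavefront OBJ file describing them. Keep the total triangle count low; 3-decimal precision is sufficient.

v -3.009 2.223 -1.683
v -2.475 2.209 -2.181
v -1.677 4.023 -1.375
v -2.211 4.037 -0.877
v -2.691 2.367 -2.324
v -1.892 4.182 -1.518
v -2.962 2.501 -2.356
v -2.163 4.315 -1.55
v -3.24 2.586 -2.272
v -2.442 4.401 -1.466
v -3.479 2.609 -2.086
v -2.681 4.423 -1.28
v -3.637 2.565 -1.831
v -2.839 4.379 -1.025
v -3.686 2.461 -1.55
v -2.888 4.276 -0.744
v -3.618 2.317 -1.292
v -2.82 4.131 -0.485
v -3.445 2.156 -1.101
v -2.646 3.97 -0.295
v -3.196 2.007 -1.011
v -2.398 3.821 -0.205
v -2.915 1.895 -1.038
v -2.117 3.709 -0.232
v -2.651 1.84 -1.176
v -1.852 3.654 -0.37
v -2.448 1.851 -1.401
v -1.65 3.665 -0.595
v -2.342 1.926 -1.676
v -1.544 3.741 -0.87
v -2.352 2.053 -1.951
v -1.554 3.867 -1.145
v 3.512 1.033 1.677
v 4.167 1.255 1.443
v 4.108 0.187 2.543
v 4.113 1.449 1.67
v 3.954 1.571 1.898
v 3.719 1.6 2.088
v 3.448 1.531 2.207
v 3.188 1.376 2.234
v 2.985 1.162 2.165
v 2.872 0.925 2.011
v 2.871 0.708 1.8
v 2.98 0.546 1.567
v 3.181 0.469 1.353
v 3.439 0.489 1.195
v 3.711 0.603 1.121
v 3.947 0.792 1.142
v 4.109 1.022 1.256
v -1.974 0.323 -3.913
v -1.605 0.582 -4.353
v -1.006 1.197 -2.587
v -1.989 0.855 -4.252
v -2.365 0.816 -3.952
v -2.512 0.489 -3.63
v -2.343 0.065 -3.473
v -1.959 -0.208 -3.575
v -1.583 -0.169 -3.875
v -1.436 0.158 -4.197
v -3.547 2.11 3.214
v -2.827 2.208 3.519
v -3.813 1.252 4.121
v -3.093 1.35 4.426
v -3.625 1.93 4.475
v -3.46 2.461 3.915
v -3.18 0.999 3.725
v -3.015 1.53 3.165
v -2.6 1.522 3.835
v -2.875 2.097 4.299
v -3.765 1.363 3.341
v -4.04 1.938 3.805
f 2 1 5
f 2 5 3
f 3 5 6
f 3 6 4
f 5 1 7
f 5 7 6
f 6 7 8
f 6 8 4
f 7 1 9
f 7 9 8
f 8 9 10
f 8 10 4
f 9 1 11
f 9 11 10
f 10 11 12
f 10 12 4
f 11 1 13
f 11 13 12
f 12 13 14
f 12 14 4
f 13 1 15
f 13 15 14
f 14 15 16
f 14 16 4
f 15 1 17
f 15 17 16
f 16 17 18
f 16 18 4
f 17 1 19
f 17 19 18
f 18 19 20
f 18 20 4
f 19 1 21
f 19 21 20
f 20 21 22
f 20 22 4
f 21 1 23
f 21 23 22
f 22 23 24
f 22 24 4
f 23 1 25
f 23 25 24
f 24 25 26
f 24 26 4
f 25 1 27
f 25 27 26
f 26 27 28
f 26 28 4
f 27 1 29
f 27 29 28
f 28 29 30
f 28 30 4
f 29 1 31
f 29 31 30
f 30 31 32
f 30 32 4
f 31 1 2
f 31 2 32
f 32 2 3
f 32 3 4
f 34 33 36
f 34 36 35
f 36 33 37
f 36 37 35
f 37 33 38
f 37 38 35
f 38 33 39
f 38 39 35
f 39 33 40
f 39 40 35
f 40 33 41
f 40 41 35
f 41 33 42
f 41 42 35
f 42 33 43
f 42 43 35
f 43 33 44
f 43 44 35
f 44 33 45
f 44 45 35
f 45 33 46
f 45 46 35
f 46 33 47
f 46 47 35
f 47 33 48
f 47 48 35
f 48 33 49
f 48 49 35
f 49 33 34
f 49 34 35
f 51 50 53
f 51 53 52
f 53 50 54
f 53 54 52
f 54 50 55
f 54 55 52
f 55 50 56
f 55 56 52
f 56 50 57
f 56 57 52
f 57 50 58
f 57 58 52
f 58 50 59
f 58 59 52
f 59 50 51
f 59 51 52
f 60 71 65
f 60 65 61
f 60 61 67
f 60 67 70
f 60 70 71
f 61 65 69
f 65 71 64
f 71 70 62
f 70 67 66
f 67 61 68
f 63 69 64
f 63 64 62
f 63 62 66
f 63 66 68
f 63 68 69
f 64 69 65
f 62 64 71
f 66 62 70
f 68 66 67
f 69 68 61



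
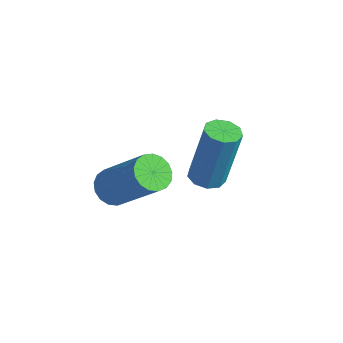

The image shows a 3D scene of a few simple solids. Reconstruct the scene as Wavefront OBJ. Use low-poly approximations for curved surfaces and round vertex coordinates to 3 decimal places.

v 0.697 -2.816 2.193
v 1.034 -3.283 1.964
v 2.44 -3.032 3.517
v 2.103 -2.564 3.747
v 1.143 -3.043 1.827
v 2.548 -2.792 3.38
v 1.149 -2.751 1.774
v 2.555 -2.5 3.327
v 1.052 -2.474 1.817
v 2.458 -2.223 3.37
v 0.874 -2.275 1.946
v 2.279 -2.024 3.5
v 0.655 -2.2 2.132
v 2.061 -1.949 3.685
v 0.446 -2.266 2.332
v 1.852 -2.015 3.885
v 0.294 -2.458 2.5
v 1.7 -2.207 4.054
v 0.235 -2.732 2.598
v 1.641 -2.481 4.151
v 0.282 -3.025 2.603
v 1.687 -2.774 4.157
v 0.423 -3.27 2.514
v 1.829 -3.019 4.068
v 0.628 -3.411 2.352
v 2.034 -3.16 3.906
v 0.848 -3.415 2.153
v 2.254 -3.164 3.707
v 1.185 0.349 0.841
v 1.641 0.686 0.722
v 1.892 1.088 2.819
v 1.435 0.751 2.939
v 1.309 0.903 0.721
v 1.56 1.304 2.818
v 0.918 0.86 0.775
v 1.169 1.262 2.873
v 0.652 0.578 0.861
v 0.903 0.98 2.958
v 0.635 0.19 0.938
v 0.886 0.591 3.035
v 0.876 -0.125 0.969
v 1.126 0.277 3.066
v 1.26 -0.217 0.941
v 1.511 0.184 3.038
v 1.61 -0.045 0.866
v 1.861 0.357 2.963
v 1.76 0.312 0.78
v 2.011 0.714 2.877
f 2 1 5
f 2 5 3
f 3 5 6
f 3 6 4
f 5 1 7
f 5 7 6
f 6 7 8
f 6 8 4
f 7 1 9
f 7 9 8
f 8 9 10
f 8 10 4
f 9 1 11
f 9 11 10
f 10 11 12
f 10 12 4
f 11 1 13
f 11 13 12
f 12 13 14
f 12 14 4
f 13 1 15
f 13 15 14
f 14 15 16
f 14 16 4
f 15 1 17
f 15 17 16
f 16 17 18
f 16 18 4
f 17 1 19
f 17 19 18
f 18 19 20
f 18 20 4
f 19 1 21
f 19 21 20
f 20 21 22
f 20 22 4
f 21 1 23
f 21 23 22
f 22 23 24
f 22 24 4
f 23 1 25
f 23 25 24
f 24 25 26
f 24 26 4
f 25 1 27
f 25 27 26
f 26 27 28
f 26 28 4
f 27 1 2
f 27 2 28
f 28 2 3
f 28 3 4
f 30 29 33
f 30 33 31
f 31 33 34
f 31 34 32
f 33 29 35
f 33 35 34
f 34 35 36
f 34 36 32
f 35 29 37
f 35 37 36
f 36 37 38
f 36 38 32
f 37 29 39
f 37 39 38
f 38 39 40
f 38 40 32
f 39 29 41
f 39 41 40
f 40 41 42
f 40 42 32
f 41 29 43
f 41 43 42
f 42 43 44
f 42 44 32
f 43 29 45
f 43 45 44
f 44 45 46
f 44 46 32
f 45 29 47
f 45 47 46
f 46 47 48
f 46 48 32
f 47 29 30
f 47 30 48
f 48 30 31
f 48 31 32



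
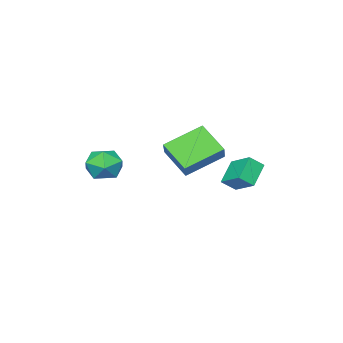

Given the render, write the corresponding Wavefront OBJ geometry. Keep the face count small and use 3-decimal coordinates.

v -3.011 -0.92 -1.378
v -4.075 -1.263 -0.47
v -2.829 0.39 -0.671
v -3.892 0.047 0.237
v -2.408 -1.307 -0.817
v -3.471 -1.65 0.091
v -2.225 0.003 -0.11
v -3.289 -0.34 0.798
v 1.803 -3.476 0.77
v 2.327 -2.909 1.436
v 3.053 -4.551 0.704
v 3.577 -3.984 1.37
v 2.744 -4.488 1.673
v 1.971 -3.823 1.714
v 3.409 -3.637 0.426
v 2.636 -2.972 0.467
v 3.319 -3.008 1.224
v 2.908 -3.534 1.995
v 2.472 -3.926 0.145
v 2.061 -4.452 0.916
v -1.358 -3.96 0.663
v -3.156 -3.179 1.617
v -1.342 -2.545 -0.465
v -3.14 -1.764 0.488
v -0.6 -3.276 1.532
v -2.398 -2.495 2.485
v -0.584 -1.861 0.403
v -2.382 -1.08 1.357
f 2 4 1
f 5 2 1
f 1 4 3
f 3 5 1
f 2 8 4
f 6 2 5
f 6 8 2
f 4 8 3
f 7 5 3
f 3 8 7
f 7 6 5
f 8 6 7
f 9 20 14
f 9 14 10
f 9 10 16
f 9 16 19
f 9 19 20
f 10 14 18
f 14 20 13
f 20 19 11
f 19 16 15
f 16 10 17
f 12 18 13
f 12 13 11
f 12 11 15
f 12 15 17
f 12 17 18
f 13 18 14
f 11 13 20
f 15 11 19
f 17 15 16
f 18 17 10
f 22 24 21
f 25 22 21
f 21 24 23
f 23 25 21
f 22 28 24
f 26 22 25
f 26 28 22
f 24 28 23
f 27 25 23
f 23 28 27
f 27 26 25
f 28 26 27



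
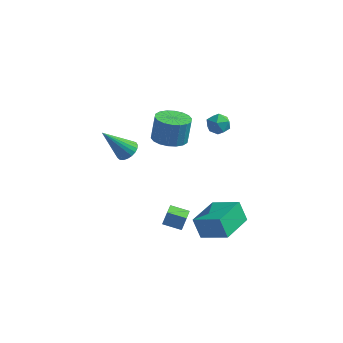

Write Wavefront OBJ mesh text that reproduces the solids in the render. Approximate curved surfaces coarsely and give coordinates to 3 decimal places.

v -0.766 -0.041 0.303
v -0.211 0.76 0.079
v -0.139 1.122 1.553
v -0.694 0.321 1.777
v -0.626 0.919 0.06
v -0.554 1.281 1.534
v -1.069 0.887 0.089
v -0.997 1.25 1.564
v -1.452 0.672 0.161
v -1.38 1.035 1.635
v -1.699 0.316 0.261
v -1.627 0.678 1.735
v -1.761 -0.112 0.369
v -1.689 0.251 1.843
v -1.626 -0.525 0.464
v -1.554 -0.162 1.938
v -1.321 -0.842 0.527
v -1.249 -0.48 2.001
v -0.906 -1.001 0.546
v -0.834 -0.639 2.02
v -0.463 -0.97 0.516
v -0.391 -0.607 1.991
v -0.08 -0.755 0.445
v -0.008 -0.392 1.919
v 0.167 -0.398 0.345
v 0.239 -0.036 1.819
v 0.229 0.029 0.237
v 0.301 0.392 1.711
v 0.094 0.442 0.142
v 0.166 0.805 1.616
v 2.716 -4.118 -3.385
v 2.199 -3.957 -2.236
v 2.996 -2.103 -3.54
v 2.48 -1.943 -2.391
v 4.26 -4.277 -2.669
v 3.744 -4.117 -1.52
v 4.541 -2.263 -2.824
v 4.024 -2.102 -1.675
v 1.037 1.639 1.508
v 1.43 1.657 0.874
v 1.63 0.643 1.846
v 2.023 0.661 1.212
v 2.133 1.183 1.733
v 1.766 1.799 1.525
v 1.294 0.501 1.195
v 0.927 1.117 0.987
v 1.588 0.954 0.68
v 2.107 1.375 1.013
v 0.953 0.925 1.707
v 1.472 1.346 2.04
v 0.691 -4.396 -2.764
v 0.832 -4.085 -2.019
v 0.414 -3.32 -3.161
v 0.555 -3.009 -2.415
v 1.705 -4.231 -3.025
v 1.846 -3.92 -2.279
v 1.428 -3.155 -3.421
v 1.569 -2.844 -2.676
v -3.116 -0.279 -1.287
v -2.523 -0.287 -0.896
v -4.244 -1.001 0.407
v -2.625 -0.014 -0.848
v -2.812 0.213 -0.875
v -3.051 0.355 -0.974
v -3.302 0.388 -1.127
v -3.52 0.305 -1.307
v -3.669 0.121 -1.484
v -3.722 -0.131 -1.627
v -3.67 -0.41 -1.712
v -3.523 -0.665 -1.723
v -3.305 -0.854 -1.658
v -3.054 -0.943 -1.53
v -2.815 -0.917 -1.359
v -2.627 -0.781 -1.176
v -2.524 -0.558 -1.013
f 2 1 5
f 2 5 3
f 3 5 6
f 3 6 4
f 5 1 7
f 5 7 6
f 6 7 8
f 6 8 4
f 7 1 9
f 7 9 8
f 8 9 10
f 8 10 4
f 9 1 11
f 9 11 10
f 10 11 12
f 10 12 4
f 11 1 13
f 11 13 12
f 12 13 14
f 12 14 4
f 13 1 15
f 13 15 14
f 14 15 16
f 14 16 4
f 15 1 17
f 15 17 16
f 16 17 18
f 16 18 4
f 17 1 19
f 17 19 18
f 18 19 20
f 18 20 4
f 19 1 21
f 19 21 20
f 20 21 22
f 20 22 4
f 21 1 23
f 21 23 22
f 22 23 24
f 22 24 4
f 23 1 25
f 23 25 24
f 24 25 26
f 24 26 4
f 25 1 27
f 25 27 26
f 26 27 28
f 26 28 4
f 27 1 29
f 27 29 28
f 28 29 30
f 28 30 4
f 29 1 2
f 29 2 30
f 30 2 3
f 30 3 4
f 32 34 31
f 35 32 31
f 31 34 33
f 33 35 31
f 32 38 34
f 36 32 35
f 36 38 32
f 34 38 33
f 37 35 33
f 33 38 37
f 37 36 35
f 38 36 37
f 39 50 44
f 39 44 40
f 39 40 46
f 39 46 49
f 39 49 50
f 40 44 48
f 44 50 43
f 50 49 41
f 49 46 45
f 46 40 47
f 42 48 43
f 42 43 41
f 42 41 45
f 42 45 47
f 42 47 48
f 43 48 44
f 41 43 50
f 45 41 49
f 47 45 46
f 48 47 40
f 52 54 51
f 55 52 51
f 51 54 53
f 53 55 51
f 52 58 54
f 56 52 55
f 56 58 52
f 54 58 53
f 57 55 53
f 53 58 57
f 57 56 55
f 58 56 57
f 60 59 62
f 60 62 61
f 62 59 63
f 62 63 61
f 63 59 64
f 63 64 61
f 64 59 65
f 64 65 61
f 65 59 66
f 65 66 61
f 66 59 67
f 66 67 61
f 67 59 68
f 67 68 61
f 68 59 69
f 68 69 61
f 69 59 70
f 69 70 61
f 70 59 71
f 70 71 61
f 71 59 72
f 71 72 61
f 72 59 73
f 72 73 61
f 73 59 74
f 73 74 61
f 74 59 75
f 74 75 61
f 75 59 60
f 75 60 61



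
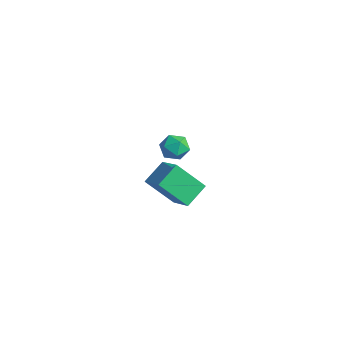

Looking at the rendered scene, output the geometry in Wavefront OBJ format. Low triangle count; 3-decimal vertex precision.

v 2.071 -2.979 3.068
v 2.343 -3.326 3.644
v 1.097 -2.734 3.676
v 1.369 -3.081 4.252
v 1.662 -2.454 4.035
v 2.264 -2.605 3.659
v 1.176 -3.455 3.661
v 1.778 -3.606 3.285
v 1.79 -3.62 4.01
v 2.09 -3.002 4.242
v 1.35 -3.058 3.078
v 1.65 -2.44 3.31
v -2.159 -2.067 -1.838
v -0.8 -2.209 -1.045
v -2.432 -0.906 -1.164
v -1.073 -1.048 -0.371
v -1.267 -1.072 -3.189
v 0.092 -1.214 -2.396
v -1.54 0.089 -2.515
v -0.181 -0.053 -1.722
f 1 12 6
f 1 6 2
f 1 2 8
f 1 8 11
f 1 11 12
f 2 6 10
f 6 12 5
f 12 11 3
f 11 8 7
f 8 2 9
f 4 10 5
f 4 5 3
f 4 3 7
f 4 7 9
f 4 9 10
f 5 10 6
f 3 5 12
f 7 3 11
f 9 7 8
f 10 9 2
f 14 16 13
f 17 14 13
f 13 16 15
f 15 17 13
f 14 20 16
f 18 14 17
f 18 20 14
f 16 20 15
f 19 17 15
f 15 20 19
f 19 18 17
f 20 18 19



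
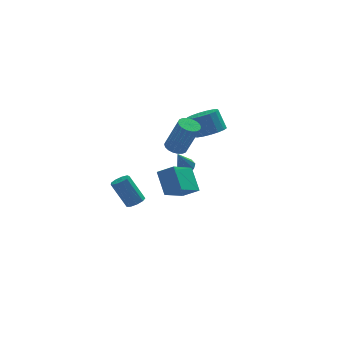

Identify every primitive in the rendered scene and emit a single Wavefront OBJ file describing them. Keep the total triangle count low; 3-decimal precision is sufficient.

v 1.038 0.971 0.771
v 1.666 0.866 0.53
v 2.349 0.365 2.528
v 1.722 0.469 2.769
v 1.669 1.16 0.603
v 2.353 0.659 2.6
v 1.548 1.416 0.709
v 2.231 0.915 2.706
v 1.326 1.584 0.827
v 2.009 1.083 2.824
v 1.047 1.631 0.934
v 1.73 1.13 2.932
v 0.766 1.546 1.009
v 1.449 1.045 3.007
v 0.539 1.348 1.037
v 1.222 0.847 3.034
v 0.411 1.075 1.012
v 1.094 0.574 3.01
v 0.407 0.781 0.94
v 1.091 0.28 2.937
v 0.529 0.525 0.834
v 1.212 0.024 2.831
v 0.751 0.357 0.716
v 1.434 -0.144 2.713
v 1.03 0.31 0.608
v 1.713 -0.191 2.606
v 1.311 0.395 0.533
v 1.994 -0.106 2.531
v 1.538 0.593 0.506
v 2.221 0.092 2.503
v -0.638 -4.573 0.422
v -0.838 -3.448 1.542
v 0.557 -3.495 -0.448
v 0.357 -2.369 0.672
v 0.183 -5.011 1.008
v -0.017 -3.885 2.128
v 1.378 -3.932 0.138
v 1.178 -2.807 1.258
v 1.725 1.379 -1.061
v 2.072 1.634 -0.753
v 1.035 0.381 0.541
v 1.718 1.83 -0.783
v 1.368 1.762 -0.976
v 1.227 1.47 -1.219
v 1.377 1.124 -1.37
v 1.731 0.928 -1.34
v 2.081 0.996 -1.146
v 2.222 1.289 -0.903
v 3.424 2.815 0.686
v 4.183 3.434 0.659
v 3.795 3.964 1.906
v 3.036 3.345 1.934
v 3.837 3.672 0.45
v 3.449 4.202 1.698
v 3.396 3.713 0.295
v 3.008 4.244 1.543
v 2.961 3.549 0.23
v 2.574 4.079 1.478
v 2.633 3.216 0.27
v 2.245 3.747 1.517
v 2.485 2.792 0.404
v 2.098 3.322 1.652
v 2.553 2.373 0.604
v 2.166 2.903 1.851
v 2.82 2.055 0.822
v 2.433 2.585 2.07
v 3.225 1.911 1.009
v 2.838 2.441 2.257
v 3.676 1.974 1.122
v 3.289 2.505 2.37
v 4.069 2.23 1.135
v 3.682 2.761 2.383
v 4.314 2.62 1.046
v 3.927 3.15 2.293
v 4.355 3.054 0.874
v 3.968 3.585 2.121
v -1.433 -0.12 -2.788
v -0.957 0.223 -2.662
v -1.751 0.744 -1.086
v -2.227 0.4 -1.212
v -1.235 0.439 -2.873
v -2.029 0.96 -1.297
v -1.605 0.394 -3.045
v -2.399 0.915 -1.469
v -1.894 0.108 -3.096
v -2.688 0.629 -1.52
v -1.968 -0.285 -3.003
v -2.762 0.236 -1.427
v -1.792 -0.601 -2.81
v -2.586 -0.08 -1.234
v -1.447 -0.692 -2.606
v -2.241 -0.171 -1.03
v -1.096 -0.516 -2.488
v -1.89 0.005 -0.912
v -0.903 -0.154 -2.51
v -1.697 0.366 -0.934
f 2 1 5
f 2 5 3
f 3 5 6
f 3 6 4
f 5 1 7
f 5 7 6
f 6 7 8
f 6 8 4
f 7 1 9
f 7 9 8
f 8 9 10
f 8 10 4
f 9 1 11
f 9 11 10
f 10 11 12
f 10 12 4
f 11 1 13
f 11 13 12
f 12 13 14
f 12 14 4
f 13 1 15
f 13 15 14
f 14 15 16
f 14 16 4
f 15 1 17
f 15 17 16
f 16 17 18
f 16 18 4
f 17 1 19
f 17 19 18
f 18 19 20
f 18 20 4
f 19 1 21
f 19 21 20
f 20 21 22
f 20 22 4
f 21 1 23
f 21 23 22
f 22 23 24
f 22 24 4
f 23 1 25
f 23 25 24
f 24 25 26
f 24 26 4
f 25 1 27
f 25 27 26
f 26 27 28
f 26 28 4
f 27 1 29
f 27 29 28
f 28 29 30
f 28 30 4
f 29 1 2
f 29 2 30
f 30 2 3
f 30 3 4
f 32 34 31
f 35 32 31
f 31 34 33
f 33 35 31
f 32 38 34
f 36 32 35
f 36 38 32
f 34 38 33
f 37 35 33
f 33 38 37
f 37 36 35
f 38 36 37
f 40 39 42
f 40 42 41
f 42 39 43
f 42 43 41
f 43 39 44
f 43 44 41
f 44 39 45
f 44 45 41
f 45 39 46
f 45 46 41
f 46 39 47
f 46 47 41
f 47 39 48
f 47 48 41
f 48 39 40
f 48 40 41
f 50 49 53
f 50 53 51
f 51 53 54
f 51 54 52
f 53 49 55
f 53 55 54
f 54 55 56
f 54 56 52
f 55 49 57
f 55 57 56
f 56 57 58
f 56 58 52
f 57 49 59
f 57 59 58
f 58 59 60
f 58 60 52
f 59 49 61
f 59 61 60
f 60 61 62
f 60 62 52
f 61 49 63
f 61 63 62
f 62 63 64
f 62 64 52
f 63 49 65
f 63 65 64
f 64 65 66
f 64 66 52
f 65 49 67
f 65 67 66
f 66 67 68
f 66 68 52
f 67 49 69
f 67 69 68
f 68 69 70
f 68 70 52
f 69 49 71
f 69 71 70
f 70 71 72
f 70 72 52
f 71 49 73
f 71 73 72
f 72 73 74
f 72 74 52
f 73 49 75
f 73 75 74
f 74 75 76
f 74 76 52
f 75 49 50
f 75 50 76
f 76 50 51
f 76 51 52
f 78 77 81
f 78 81 79
f 79 81 82
f 79 82 80
f 81 77 83
f 81 83 82
f 82 83 84
f 82 84 80
f 83 77 85
f 83 85 84
f 84 85 86
f 84 86 80
f 85 77 87
f 85 87 86
f 86 87 88
f 86 88 80
f 87 77 89
f 87 89 88
f 88 89 90
f 88 90 80
f 89 77 91
f 89 91 90
f 90 91 92
f 90 92 80
f 91 77 93
f 91 93 92
f 92 93 94
f 92 94 80
f 93 77 95
f 93 95 94
f 94 95 96
f 94 96 80
f 95 77 78
f 95 78 96
f 96 78 79
f 96 79 80



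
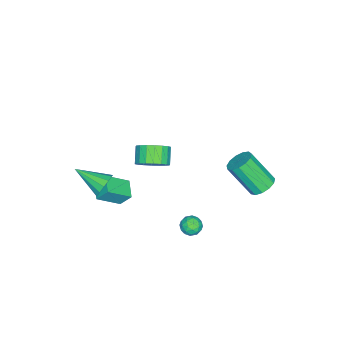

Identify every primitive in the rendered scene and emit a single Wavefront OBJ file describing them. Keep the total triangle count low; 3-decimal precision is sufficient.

v -3.386 4.279 -3.628
v -2.969 4.832 -3.208
v -2.896 3.473 -1.492
v -3.314 2.921 -1.912
v -3.41 4.914 -3.125
v -3.337 3.555 -1.409
v -3.844 4.794 -3.201
v -3.771 3.435 -1.485
v -4.132 4.511 -3.413
v -4.06 3.152 -1.697
v -4.184 4.154 -3.693
v -4.111 2.795 -1.977
v -3.982 3.837 -3.953
v -3.909 2.479 -2.237
v -3.592 3.661 -4.109
v -3.519 2.302 -2.393
v -3.136 3.681 -4.113
v -3.063 2.322 -2.397
v -2.759 3.891 -3.962
v -2.686 2.532 -2.246
v -2.582 4.224 -3.706
v -2.509 2.865 -1.99
v -2.66 4.575 -3.425
v -2.587 3.216 -1.709
v 2.456 -2.101 -0.774
v 2.951 -2.321 -1.307
v 2.464 -3.799 -0.066
v 3.184 -2.182 -0.977
v 3.187 -2.017 -0.581
v 2.957 -1.879 -0.247
v 2.569 -1.811 -0.08
v 2.144 -1.835 -0.134
v 1.819 -1.944 -0.391
v 1.696 -2.102 -0.769
v 1.815 -2.26 -1.149
v 2.137 -2.367 -1.41
v 2.56 -2.39 -1.469
v 0.816 -2.178 -2.626
v 0.682 -1.584 -1.858
v 1.725 -1.607 -2.909
v 1.591 -1.013 -2.14
v 1.669 -3.107 -1.76
v 1.535 -2.513 -0.991
v 2.578 -2.536 -2.042
v 2.444 -1.942 -1.274
v 1.525 0.178 1.224
v 2.005 0.489 1.918
v 1.235 0.174 2.591
v 0.755 -0.138 1.896
v 1.783 0.806 1.814
v 1.013 0.491 2.487
v 1.511 0.999 1.592
v 0.741 0.683 2.265
v 1.241 1.029 1.298
v 0.471 0.713 1.971
v 1.027 0.89 0.988
v 0.258 0.574 1.661
v 0.912 0.61 0.726
v 0.143 0.295 1.399
v 0.919 0.245 0.562
v 0.149 -0.071 1.235
v 1.045 -0.134 0.529
v 0.275 -0.449 1.202
v 1.267 -0.451 0.633
v 0.497 -0.766 1.306
v 1.539 -0.643 0.855
v 0.769 -0.959 1.528
v 1.809 -0.673 1.149
v 1.039 -0.989 1.822
v 2.022 -0.534 1.459
v 1.253 -0.85 2.132
v 2.137 -0.255 1.721
v 1.368 -0.57 2.394
v 2.131 0.111 1.885
v 1.361 -0.205 2.558
v 1.124 2.578 -3.099
v 1.651 2.219 -3.169
v 0.749 2.201 -3.991
v 1.276 1.842 -4.061
v 0.855 1.707 -3.596
v 1.087 1.94 -3.045
v 1.313 2.48 -4.115
v 1.545 2.713 -3.564
v 1.768 2.158 -3.797
v 1.485 1.681 -3.476
v 0.915 2.739 -3.684
v 0.632 2.262 -3.363
v 1.42 2.432 -3.056
v 0.98 1.988 -4.104
v 0.732 1.909 -3.831
v 1.042 1.698 -3.872
v 1.089 2.268 -2.983
v 1.399 2.057 -3.024
v 0.931 1.756 -3.275
v 1.001 2.363 -4.136
v 1.311 2.152 -4.177
v 1.358 2.722 -3.288
v 1.668 2.511 -3.329
v 1.469 2.664 -3.885
v 1.799 2.185 -3.466
v 1.578 1.963 -3.99
v 1.6 2.338 -4.022
v 1.736 2.475 -3.698
v 1.632 1.904 -3.277
v 1.412 1.683 -3.801
v 1.165 1.603 -3.528
v 1.301 1.74 -3.204
v 1.701 1.869 -3.646
v 0.988 2.737 -3.359
v 0.768 2.516 -3.883
v 1.099 2.68 -3.956
v 1.235 2.817 -3.632
v 0.822 2.457 -3.17
v 0.601 2.235 -3.694
v 0.664 1.945 -3.462
v 0.8 2.082 -3.138
v 0.699 2.551 -3.514
f 2 1 5
f 2 5 3
f 3 5 6
f 3 6 4
f 5 1 7
f 5 7 6
f 6 7 8
f 6 8 4
f 7 1 9
f 7 9 8
f 8 9 10
f 8 10 4
f 9 1 11
f 9 11 10
f 10 11 12
f 10 12 4
f 11 1 13
f 11 13 12
f 12 13 14
f 12 14 4
f 13 1 15
f 13 15 14
f 14 15 16
f 14 16 4
f 15 1 17
f 15 17 16
f 16 17 18
f 16 18 4
f 17 1 19
f 17 19 18
f 18 19 20
f 18 20 4
f 19 1 21
f 19 21 20
f 20 21 22
f 20 22 4
f 21 1 23
f 21 23 22
f 22 23 24
f 22 24 4
f 23 1 2
f 23 2 24
f 24 2 3
f 24 3 4
f 26 25 28
f 26 28 27
f 28 25 29
f 28 29 27
f 29 25 30
f 29 30 27
f 30 25 31
f 30 31 27
f 31 25 32
f 31 32 27
f 32 25 33
f 32 33 27
f 33 25 34
f 33 34 27
f 34 25 35
f 34 35 27
f 35 25 36
f 35 36 27
f 36 25 37
f 36 37 27
f 37 25 26
f 37 26 27
f 39 41 38
f 42 39 38
f 38 41 40
f 40 42 38
f 39 45 41
f 43 39 42
f 43 45 39
f 41 45 40
f 44 42 40
f 40 45 44
f 44 43 42
f 45 43 44
f 47 46 50
f 47 50 48
f 48 50 51
f 48 51 49
f 50 46 52
f 50 52 51
f 51 52 53
f 51 53 49
f 52 46 54
f 52 54 53
f 53 54 55
f 53 55 49
f 54 46 56
f 54 56 55
f 55 56 57
f 55 57 49
f 56 46 58
f 56 58 57
f 57 58 59
f 57 59 49
f 58 46 60
f 58 60 59
f 59 60 61
f 59 61 49
f 60 46 62
f 60 62 61
f 61 62 63
f 61 63 49
f 62 46 64
f 62 64 63
f 63 64 65
f 63 65 49
f 64 46 66
f 64 66 65
f 65 66 67
f 65 67 49
f 66 46 68
f 66 68 67
f 67 68 69
f 67 69 49
f 68 46 70
f 68 70 69
f 69 70 71
f 69 71 49
f 70 46 72
f 70 72 71
f 71 72 73
f 71 73 49
f 72 46 74
f 72 74 73
f 73 74 75
f 73 75 49
f 74 46 47
f 74 47 75
f 75 47 48
f 75 48 49
f 76 113 92
f 113 87 116
f 92 116 81
f 113 116 92
f 76 92 88
f 92 81 93
f 88 93 77
f 92 93 88
f 76 88 97
f 88 77 98
f 97 98 83
f 88 98 97
f 76 97 109
f 97 83 112
f 109 112 86
f 97 112 109
f 76 109 113
f 109 86 117
f 113 117 87
f 109 117 113
f 77 93 104
f 93 81 107
f 104 107 85
f 93 107 104
f 81 116 94
f 116 87 115
f 94 115 80
f 116 115 94
f 87 117 114
f 117 86 110
f 114 110 78
f 117 110 114
f 86 112 111
f 112 83 99
f 111 99 82
f 112 99 111
f 83 98 103
f 98 77 100
f 103 100 84
f 98 100 103
f 79 105 91
f 105 85 106
f 91 106 80
f 105 106 91
f 79 91 89
f 91 80 90
f 89 90 78
f 91 90 89
f 79 89 96
f 89 78 95
f 96 95 82
f 89 95 96
f 79 96 101
f 96 82 102
f 101 102 84
f 96 102 101
f 79 101 105
f 101 84 108
f 105 108 85
f 101 108 105
f 80 106 94
f 106 85 107
f 94 107 81
f 106 107 94
f 78 90 114
f 90 80 115
f 114 115 87
f 90 115 114
f 82 95 111
f 95 78 110
f 111 110 86
f 95 110 111
f 84 102 103
f 102 82 99
f 103 99 83
f 102 99 103
f 85 108 104
f 108 84 100
f 104 100 77
f 108 100 104



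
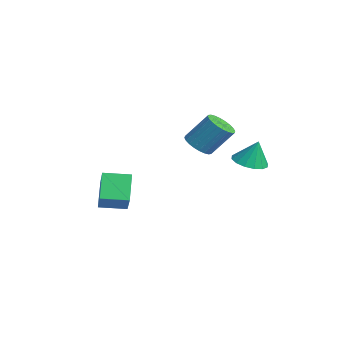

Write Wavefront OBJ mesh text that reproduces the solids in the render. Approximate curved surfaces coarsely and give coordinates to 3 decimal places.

v -0.458 1.637 0.039
v 0.355 1.094 0.195
v 0.851 2.32 1.877
v 0.038 2.863 1.721
v 0.49 1.366 -0.044
v 0.987 2.592 1.639
v 0.482 1.679 -0.269
v 0.978 2.905 1.413
v 0.33 1.986 -0.448
v 0.826 3.212 1.234
v 0.058 2.24 -0.553
v 0.555 3.466 1.13
v -0.292 2.402 -0.567
v 0.204 3.628 1.115
v -0.668 2.448 -0.49
v -0.172 3.673 1.193
v -1.012 2.37 -0.332
v -0.515 3.595 1.351
v -1.271 2.18 -0.117
v -0.775 3.406 1.565
v -1.407 1.908 0.121
v -0.91 3.134 1.804
v -1.398 1.595 0.347
v -0.902 2.821 2.029
v -1.246 1.288 0.526
v -0.75 2.514 2.208
v -0.975 1.034 0.63
v -0.478 2.26 2.313
v -0.624 0.872 0.645
v -0.128 2.098 2.327
v -0.248 0.827 0.567
v 0.248 2.052 2.25
v 0.095 0.905 0.409
v 0.592 2.13 2.092
v -0.351 -4.201 -2.049
v 1.135 -4.528 -0.719
v 0.134 -2.642 -2.207
v 1.62 -2.969 -0.878
v 0.82 -4.711 -3.482
v 2.306 -5.038 -2.153
v 1.305 -3.152 -3.641
v 2.791 -3.479 -2.311
v 3.469 3.251 0.027
v 4.322 2.606 0.037
v 3.751 3.649 1.593
v 4.517 3.099 -0.124
v 4.431 3.633 -0.244
v 4.087 4.065 -0.291
v 3.577 4.278 -0.253
v 3.038 4.216 -0.14
v 2.615 3.896 0.018
v 2.42 3.403 0.178
v 2.506 2.869 0.298
v 2.851 2.438 0.345
v 3.36 2.224 0.308
v 3.899 2.286 0.195
f 2 1 5
f 2 5 3
f 3 5 6
f 3 6 4
f 5 1 7
f 5 7 6
f 6 7 8
f 6 8 4
f 7 1 9
f 7 9 8
f 8 9 10
f 8 10 4
f 9 1 11
f 9 11 10
f 10 11 12
f 10 12 4
f 11 1 13
f 11 13 12
f 12 13 14
f 12 14 4
f 13 1 15
f 13 15 14
f 14 15 16
f 14 16 4
f 15 1 17
f 15 17 16
f 16 17 18
f 16 18 4
f 17 1 19
f 17 19 18
f 18 19 20
f 18 20 4
f 19 1 21
f 19 21 20
f 20 21 22
f 20 22 4
f 21 1 23
f 21 23 22
f 22 23 24
f 22 24 4
f 23 1 25
f 23 25 24
f 24 25 26
f 24 26 4
f 25 1 27
f 25 27 26
f 26 27 28
f 26 28 4
f 27 1 29
f 27 29 28
f 28 29 30
f 28 30 4
f 29 1 31
f 29 31 30
f 30 31 32
f 30 32 4
f 31 1 33
f 31 33 32
f 32 33 34
f 32 34 4
f 33 1 2
f 33 2 34
f 34 2 3
f 34 3 4
f 36 38 35
f 39 36 35
f 35 38 37
f 37 39 35
f 36 42 38
f 40 36 39
f 40 42 36
f 38 42 37
f 41 39 37
f 37 42 41
f 41 40 39
f 42 40 41
f 44 43 46
f 44 46 45
f 46 43 47
f 46 47 45
f 47 43 48
f 47 48 45
f 48 43 49
f 48 49 45
f 49 43 50
f 49 50 45
f 50 43 51
f 50 51 45
f 51 43 52
f 51 52 45
f 52 43 53
f 52 53 45
f 53 43 54
f 53 54 45
f 54 43 55
f 54 55 45
f 55 43 56
f 55 56 45
f 56 43 44
f 56 44 45



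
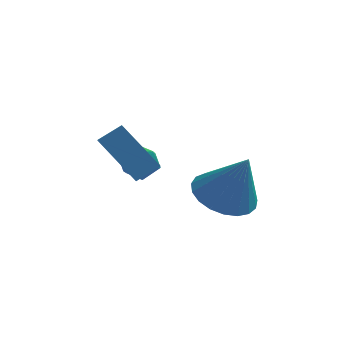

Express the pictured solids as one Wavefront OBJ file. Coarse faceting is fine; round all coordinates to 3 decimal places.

v -0.823 2.689 -0.798
v -0.661 1.395 0.021
v -0.144 3.063 -0.341
v 0.018 1.769 0.478
v 0.402 2.031 -2.078
v 0.564 0.737 -1.259
v 1.081 2.405 -1.621
v 1.243 1.111 -0.802
v 0.102 3.824 -2.189
v 0.601 3.496 -2.601
v 0.099 2.904 -1.459
v 0.598 2.576 -1.871
v 0.775 3.166 -1.487
v 0.777 3.735 -1.938
v -0.077 2.665 -2.122
v -0.075 3.234 -2.573
v 0.491 2.78 -2.559
v 1.017 3.089 -2.167
v -0.317 3.311 -1.893
v 0.209 3.62 -1.501
v 3.199 0.207 -1.282
v 4.146 0.439 -1.645
v 3.901 -0.027 0.402
v 3.996 0.828 -1.528
v 3.709 1.109 -1.37
v 3.334 1.235 -1.196
v 2.935 1.183 -1.037
v 2.582 0.962 -0.92
v 2.335 0.61 -0.866
v 2.238 0.189 -0.884
v 2.307 -0.229 -0.971
v 2.53 -0.571 -1.112
v 2.869 -0.779 -1.282
v 3.265 -0.817 -1.452
v 3.649 -0.677 -1.593
v 3.956 -0.385 -1.68
v 4.131 0.01 -1.698
f 2 4 1
f 5 2 1
f 1 4 3
f 3 5 1
f 2 8 4
f 6 2 5
f 6 8 2
f 4 8 3
f 7 5 3
f 3 8 7
f 7 6 5
f 8 6 7
f 9 20 14
f 9 14 10
f 9 10 16
f 9 16 19
f 9 19 20
f 10 14 18
f 14 20 13
f 20 19 11
f 19 16 15
f 16 10 17
f 12 18 13
f 12 13 11
f 12 11 15
f 12 15 17
f 12 17 18
f 13 18 14
f 11 13 20
f 15 11 19
f 17 15 16
f 18 17 10
f 22 21 24
f 22 24 23
f 24 21 25
f 24 25 23
f 25 21 26
f 25 26 23
f 26 21 27
f 26 27 23
f 27 21 28
f 27 28 23
f 28 21 29
f 28 29 23
f 29 21 30
f 29 30 23
f 30 21 31
f 30 31 23
f 31 21 32
f 31 32 23
f 32 21 33
f 32 33 23
f 33 21 34
f 33 34 23
f 34 21 35
f 34 35 23
f 35 21 36
f 35 36 23
f 36 21 37
f 36 37 23
f 37 21 22
f 37 22 23



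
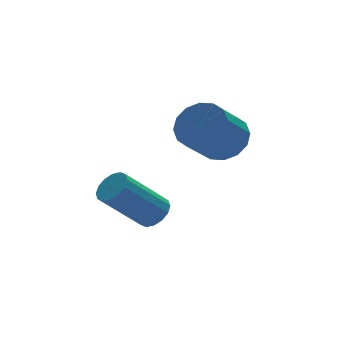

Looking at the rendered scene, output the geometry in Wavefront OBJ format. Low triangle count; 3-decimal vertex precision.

v 0.824 -1.479 -0.342
v 1.472 -2.164 0.019
v 0.304 -2.666 1.164
v -0.344 -1.981 0.802
v 1.561 -1.732 0.3
v 0.394 -2.234 1.444
v 1.453 -1.232 0.408
v 0.285 -1.734 1.553
v 1.176 -0.799 0.316
v 0.008 -1.3 1.46
v 0.805 -0.547 0.047
v -0.363 -1.049 1.191
v 0.439 -0.546 -0.326
v -0.729 -1.047 0.818
v 0.176 -0.794 -0.704
v -0.992 -1.296 0.441
v 0.086 -1.226 -0.984
v -1.081 -1.728 0.16
v 0.195 -1.726 -1.093
v -0.973 -2.228 0.052
v 0.472 -2.16 -1
v -0.696 -2.661 0.144
v 0.843 -2.411 -0.731
v -0.325 -2.913 0.413
v 1.209 -2.413 -0.358
v 0.041 -2.914 0.786
v -1.573 -1.033 -3.563
v -1.179 -1.422 -3.136
v -2.672 -1.197 -1.55
v -3.067 -0.807 -1.977
v -1.068 -1.082 -3.081
v -2.562 -0.856 -1.495
v -1.094 -0.728 -3.155
v -2.587 -0.503 -1.568
v -1.247 -0.456 -3.338
v -2.741 -0.23 -1.752
v -1.488 -0.338 -3.581
v -2.982 -0.113 -1.995
v -1.752 -0.407 -3.82
v -3.245 -0.181 -2.234
v -1.968 -0.643 -3.99
v -3.461 -0.418 -2.404
v -2.078 -0.984 -4.045
v -3.572 -0.758 -2.459
v -2.053 -1.337 -3.972
v -3.546 -1.112 -2.385
v -1.899 -1.61 -3.788
v -3.393 -1.384 -2.202
v -1.658 -1.727 -3.545
v -3.152 -1.502 -1.959
v -1.395 -1.659 -3.306
v -2.888 -1.433 -1.72
f 2 1 5
f 2 5 3
f 3 5 6
f 3 6 4
f 5 1 7
f 5 7 6
f 6 7 8
f 6 8 4
f 7 1 9
f 7 9 8
f 8 9 10
f 8 10 4
f 9 1 11
f 9 11 10
f 10 11 12
f 10 12 4
f 11 1 13
f 11 13 12
f 12 13 14
f 12 14 4
f 13 1 15
f 13 15 14
f 14 15 16
f 14 16 4
f 15 1 17
f 15 17 16
f 16 17 18
f 16 18 4
f 17 1 19
f 17 19 18
f 18 19 20
f 18 20 4
f 19 1 21
f 19 21 20
f 20 21 22
f 20 22 4
f 21 1 23
f 21 23 22
f 22 23 24
f 22 24 4
f 23 1 25
f 23 25 24
f 24 25 26
f 24 26 4
f 25 1 2
f 25 2 26
f 26 2 3
f 26 3 4
f 28 27 31
f 28 31 29
f 29 31 32
f 29 32 30
f 31 27 33
f 31 33 32
f 32 33 34
f 32 34 30
f 33 27 35
f 33 35 34
f 34 35 36
f 34 36 30
f 35 27 37
f 35 37 36
f 36 37 38
f 36 38 30
f 37 27 39
f 37 39 38
f 38 39 40
f 38 40 30
f 39 27 41
f 39 41 40
f 40 41 42
f 40 42 30
f 41 27 43
f 41 43 42
f 42 43 44
f 42 44 30
f 43 27 45
f 43 45 44
f 44 45 46
f 44 46 30
f 45 27 47
f 45 47 46
f 46 47 48
f 46 48 30
f 47 27 49
f 47 49 48
f 48 49 50
f 48 50 30
f 49 27 51
f 49 51 50
f 50 51 52
f 50 52 30
f 51 27 28
f 51 28 52
f 52 28 29
f 52 29 30



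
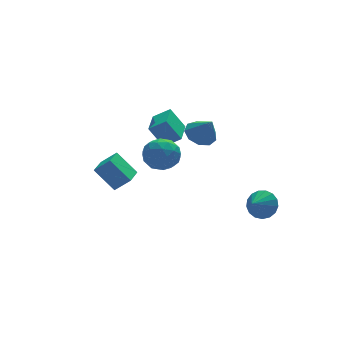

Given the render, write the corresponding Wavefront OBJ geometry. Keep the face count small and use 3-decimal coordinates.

v 1.765 1.342 2.635
v 2.557 0.913 2.156
v 2.155 0.558 3.985
v 2.753 1.515 2.449
v 2.487 2.036 2.829
v 1.883 2.233 3.118
v 1.224 2.013 3.18
v 0.818 1.479 2.988
v 0.855 0.881 2.63
v 1.318 0.499 2.274
v 1.99 0.512 2.087
v -1.982 0.428 2.94
v -1.168 0.715 2.138
v -1.312 -1.355 2.982
v -0.498 -1.068 2.18
v -0.431 -0.628 3.27
v -0.845 0.474 3.245
v -1.635 -1.114 1.875
v -2.049 -0.012 1.85
v -0.954 -0.238 1.48
v -0.21 0.062 2.342
v -2.27 -0.702 2.778
v -1.526 -0.402 3.64
v -1.634 0.728 2.535
v -0.846 -1.368 2.585
v -0.807 -1.11 3.226
v -0.328 -0.941 2.754
v -1.444 0.586 3.186
v -0.966 0.755 2.714
v -0.532 -0.035 3.38
v -1.514 -1.395 2.406
v -1.036 -1.226 1.934
v -2.152 0.301 2.366
v -1.673 0.47 1.894
v -1.948 -0.605 1.74
v -1.03 0.337 1.677
v -0.636 -0.712 1.702
v -1.304 -0.738 1.523
v -1.547 -0.09 1.508
v -0.592 0.513 2.184
v -0.199 -0.535 2.209
v -0.159 -0.277 2.85
v -0.402 0.371 2.834
v -0.466 -0.047 1.797
v -2.281 -0.105 2.911
v -1.888 -1.153 2.936
v -2.078 -1.011 2.286
v -2.321 -0.363 2.27
v -1.844 0.072 3.418
v -1.45 -0.977 3.443
v -0.933 -0.55 3.612
v -1.176 0.098 3.597
v -2.014 -0.593 3.323
v -3.176 -0.575 0.99
v -4.07 0.317 2.301
v -4.013 -0.205 0.168
v -4.907 0.687 1.479
v -2.333 0.693 0.701
v -3.227 1.585 2.012
v -3.17 1.063 -0.121
v -4.064 1.955 1.19
v 3.876 -2.799 -1.325
v 4.498 -2.83 -0.543
v 2.924 -3.481 -0.595
v 4.255 -2.422 -0.48
v 3.925 -2.101 -0.611
v 3.584 -1.94 -0.905
v 3.309 -1.976 -1.296
v 3.165 -2.2 -1.693
v 3.183 -2.562 -2.006
v 3.36 -2.978 -2.163
v 3.655 -3.353 -2.129
v 4.001 -3.601 -1.91
v 4.318 -3.666 -1.557
v 4.534 -3.532 -1.151
v 4.599 -3.23 -0.786
v -1.024 2.39 3.033
v -0.094 1.971 3.702
v -0.097 4.165 2.857
v 0.833 3.745 3.526
v -0.293 1.875 1.694
v 0.637 1.455 2.363
v 0.634 3.649 1.518
v 1.564 3.23 2.187
f 2 1 4
f 2 4 3
f 4 1 5
f 4 5 3
f 5 1 6
f 5 6 3
f 6 1 7
f 6 7 3
f 7 1 8
f 7 8 3
f 8 1 9
f 8 9 3
f 9 1 10
f 9 10 3
f 10 1 11
f 10 11 3
f 11 1 2
f 11 2 3
f 12 49 28
f 49 23 52
f 28 52 17
f 49 52 28
f 12 28 24
f 28 17 29
f 24 29 13
f 28 29 24
f 12 24 33
f 24 13 34
f 33 34 19
f 24 34 33
f 12 33 45
f 33 19 48
f 45 48 22
f 33 48 45
f 12 45 49
f 45 22 53
f 49 53 23
f 45 53 49
f 13 29 40
f 29 17 43
f 40 43 21
f 29 43 40
f 17 52 30
f 52 23 51
f 30 51 16
f 52 51 30
f 23 53 50
f 53 22 46
f 50 46 14
f 53 46 50
f 22 48 47
f 48 19 35
f 47 35 18
f 48 35 47
f 19 34 39
f 34 13 36
f 39 36 20
f 34 36 39
f 15 41 27
f 41 21 42
f 27 42 16
f 41 42 27
f 15 27 25
f 27 16 26
f 25 26 14
f 27 26 25
f 15 25 32
f 25 14 31
f 32 31 18
f 25 31 32
f 15 32 37
f 32 18 38
f 37 38 20
f 32 38 37
f 15 37 41
f 37 20 44
f 41 44 21
f 37 44 41
f 16 42 30
f 42 21 43
f 30 43 17
f 42 43 30
f 14 26 50
f 26 16 51
f 50 51 23
f 26 51 50
f 18 31 47
f 31 14 46
f 47 46 22
f 31 46 47
f 20 38 39
f 38 18 35
f 39 35 19
f 38 35 39
f 21 44 40
f 44 20 36
f 40 36 13
f 44 36 40
f 55 57 54
f 58 55 54
f 54 57 56
f 56 58 54
f 55 61 57
f 59 55 58
f 59 61 55
f 57 61 56
f 60 58 56
f 56 61 60
f 60 59 58
f 61 59 60
f 63 62 65
f 63 65 64
f 65 62 66
f 65 66 64
f 66 62 67
f 66 67 64
f 67 62 68
f 67 68 64
f 68 62 69
f 68 69 64
f 69 62 70
f 69 70 64
f 70 62 71
f 70 71 64
f 71 62 72
f 71 72 64
f 72 62 73
f 72 73 64
f 73 62 74
f 73 74 64
f 74 62 75
f 74 75 64
f 75 62 76
f 75 76 64
f 76 62 63
f 76 63 64
f 78 80 77
f 81 78 77
f 77 80 79
f 79 81 77
f 78 84 80
f 82 78 81
f 82 84 78
f 80 84 79
f 83 81 79
f 79 84 83
f 83 82 81
f 84 82 83

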